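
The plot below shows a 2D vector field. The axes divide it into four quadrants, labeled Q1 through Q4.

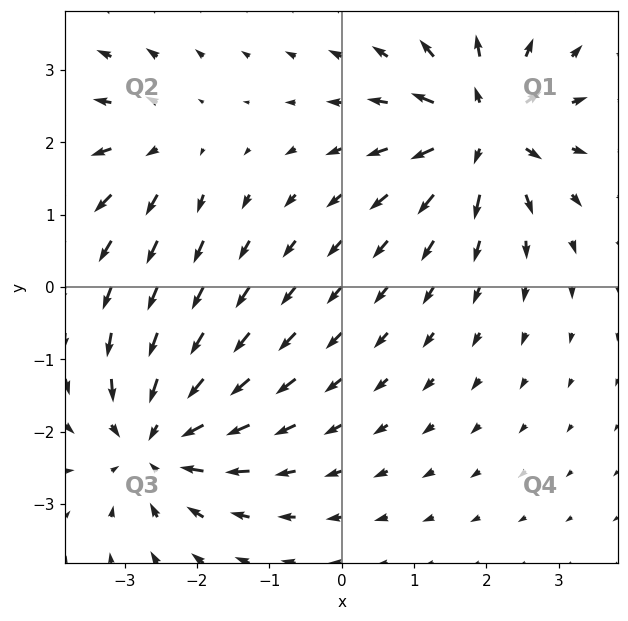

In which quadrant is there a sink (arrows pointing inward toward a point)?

The sink sits at approximately (-2.6, -2.1), which lies in quadrant Q3. The divergence there is about -5, negative as expected for a sink.

Q3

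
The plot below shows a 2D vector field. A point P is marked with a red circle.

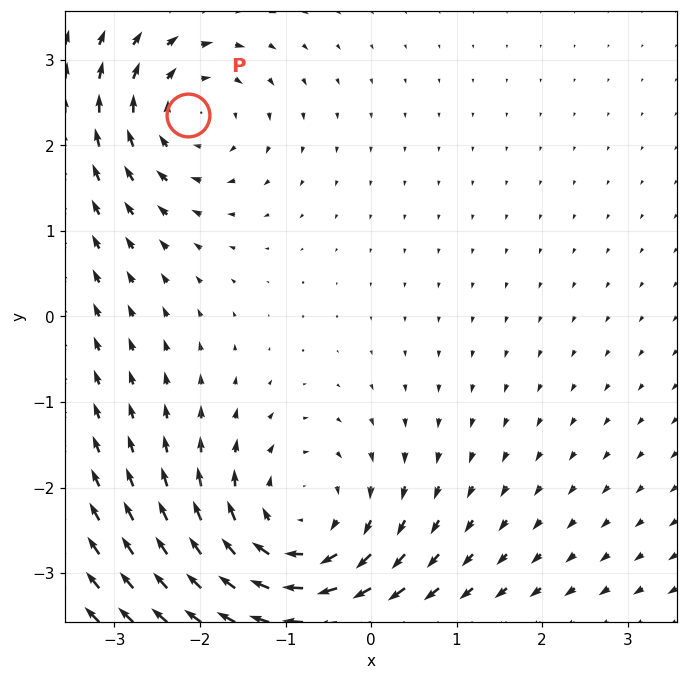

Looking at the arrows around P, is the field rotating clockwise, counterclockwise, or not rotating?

Near P at (-2.1, 2.4) the arrows circulate clockwise. The curl (z-component) there is about -4; negative curl means clockwise rotation.

clockwise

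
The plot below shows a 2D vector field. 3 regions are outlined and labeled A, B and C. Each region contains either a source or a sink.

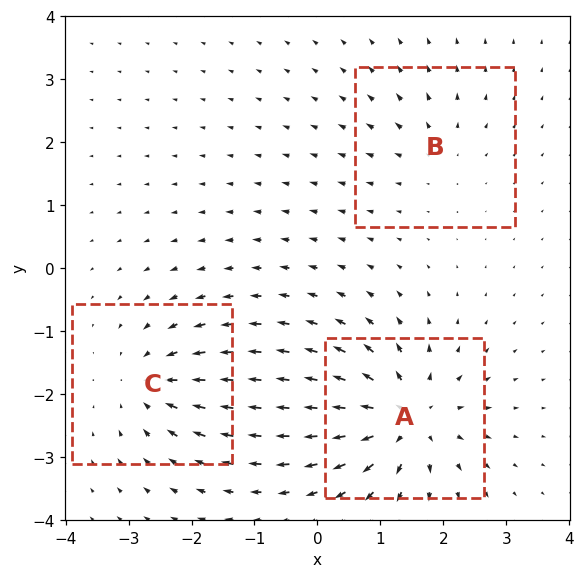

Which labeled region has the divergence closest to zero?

B

Divergence at each region's feature centre — A: about +6, B: about +3, C: about -4. Region B is closest to zero.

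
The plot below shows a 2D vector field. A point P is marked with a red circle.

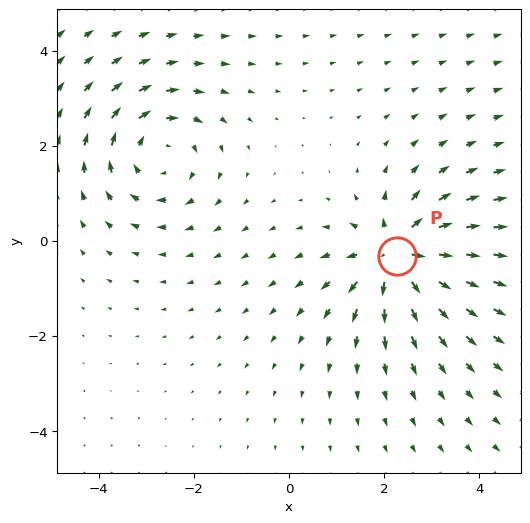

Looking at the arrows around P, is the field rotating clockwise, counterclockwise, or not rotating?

not rotating

Near P at (2.3, -0.3) the arrows show no circulation. The curl there is ≈0.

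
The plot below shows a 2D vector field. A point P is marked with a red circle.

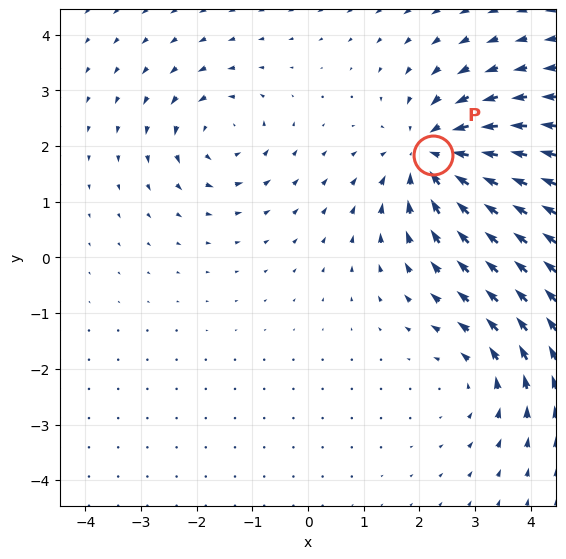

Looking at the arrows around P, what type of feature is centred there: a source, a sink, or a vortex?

sink

At P (2.2, 1.8) the arrows converge inward. Divergence about -5, curl ≈0 — negative divergence with near-zero curl is a sink.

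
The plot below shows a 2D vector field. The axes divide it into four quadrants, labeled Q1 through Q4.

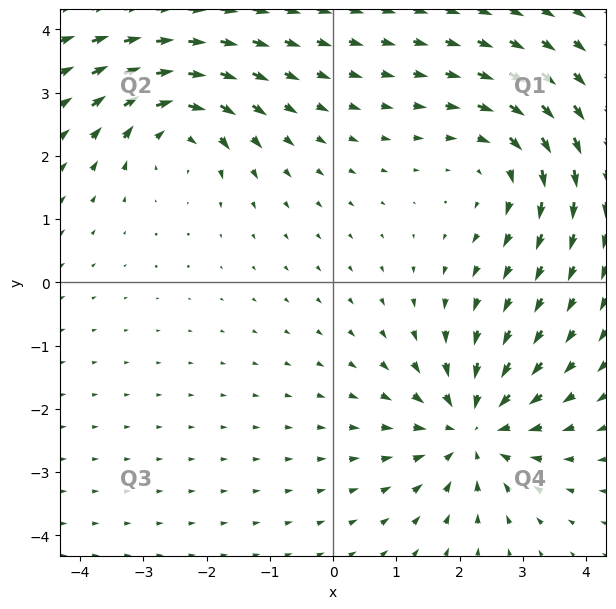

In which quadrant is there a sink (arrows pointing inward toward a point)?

Q4

The sink sits at approximately (2.2, -2.3), which lies in quadrant Q4. The divergence there is about -5, negative as expected for a sink.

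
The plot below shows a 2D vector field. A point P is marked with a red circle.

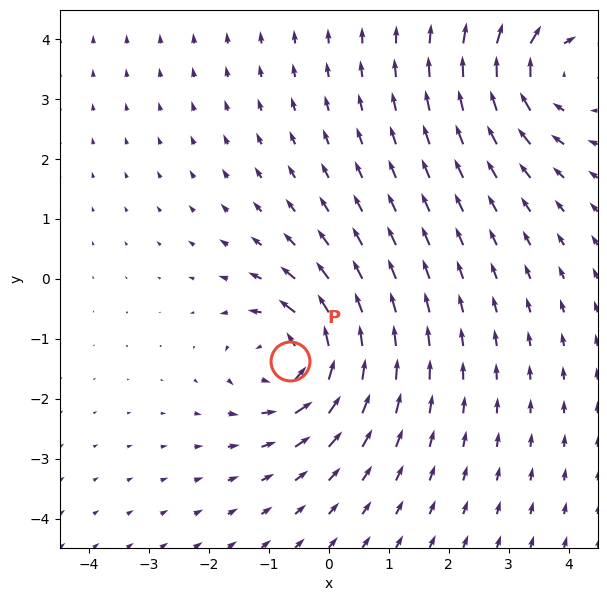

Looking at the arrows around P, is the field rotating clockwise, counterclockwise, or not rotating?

counterclockwise

Near P at (-0.6, -1.4) the arrows circulate counterclockwise. The curl (z-component) there is about +6; positive curl means counterclockwise rotation.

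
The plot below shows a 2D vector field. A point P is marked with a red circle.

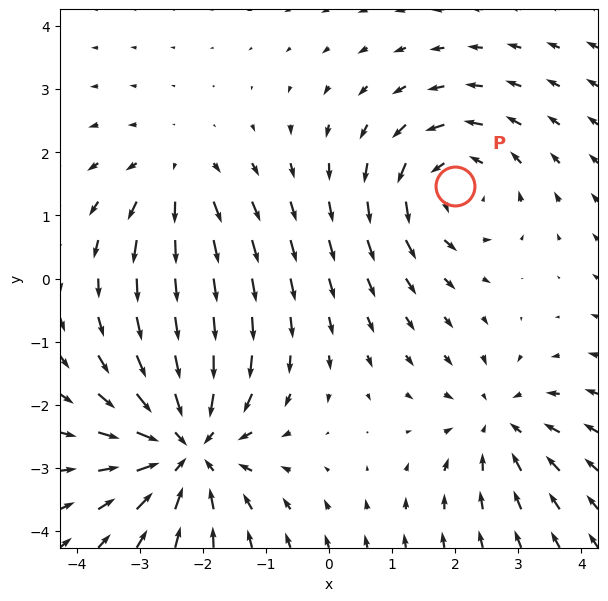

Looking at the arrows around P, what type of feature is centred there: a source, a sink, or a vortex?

vortex

At P (2.0, 1.5) the arrows circulate counterclockwise. Divergence ≈0, curl about +4 — near-zero divergence with nonzero curl is a vortex.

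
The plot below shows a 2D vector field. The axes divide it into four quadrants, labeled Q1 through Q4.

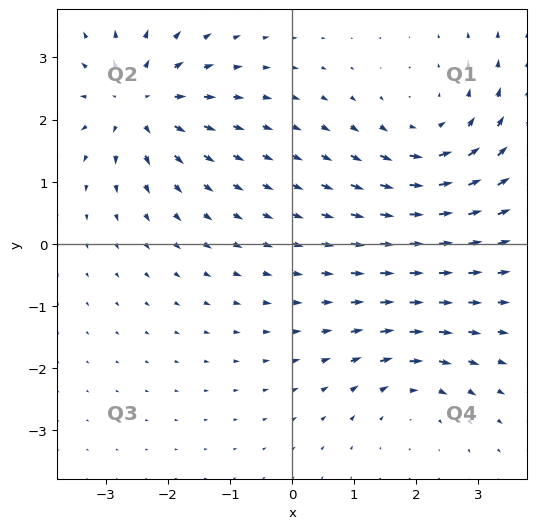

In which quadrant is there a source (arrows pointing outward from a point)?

Q2

The source sits at approximately (-2.5, 2.3), which lies in quadrant Q2. The divergence there is about +5, positive as expected for a source.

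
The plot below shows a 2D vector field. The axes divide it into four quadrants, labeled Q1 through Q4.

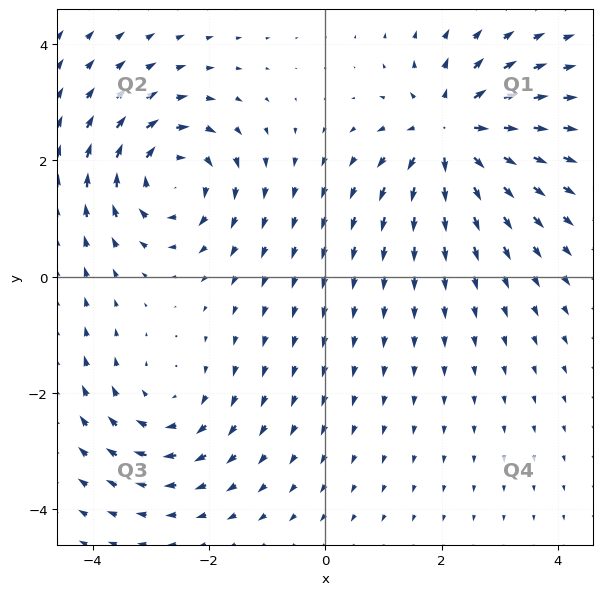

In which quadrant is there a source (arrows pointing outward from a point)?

Q1

The source sits at approximately (2.2, 2.5), which lies in quadrant Q1. The divergence there is about +5, positive as expected for a source.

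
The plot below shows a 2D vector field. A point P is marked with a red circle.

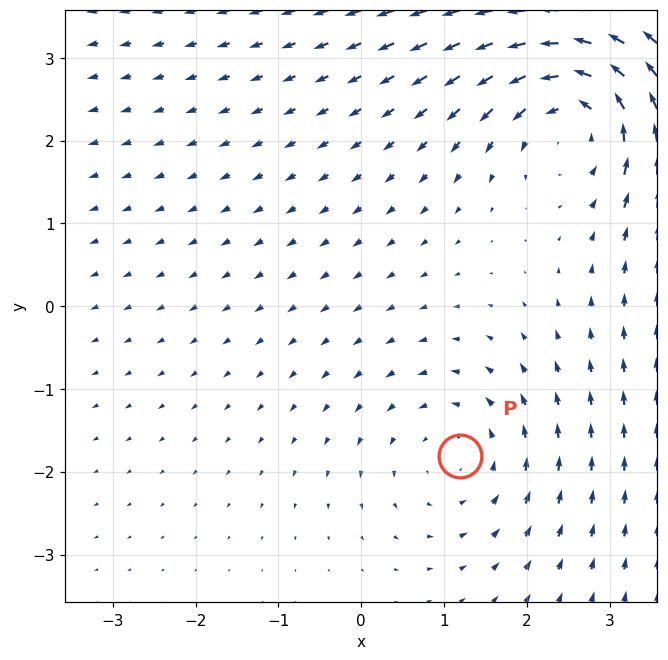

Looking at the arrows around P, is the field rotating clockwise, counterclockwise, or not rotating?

Near P at (1.2, -1.8) the arrows circulate counterclockwise. The curl (z-component) there is about +2; positive curl means counterclockwise rotation.

counterclockwise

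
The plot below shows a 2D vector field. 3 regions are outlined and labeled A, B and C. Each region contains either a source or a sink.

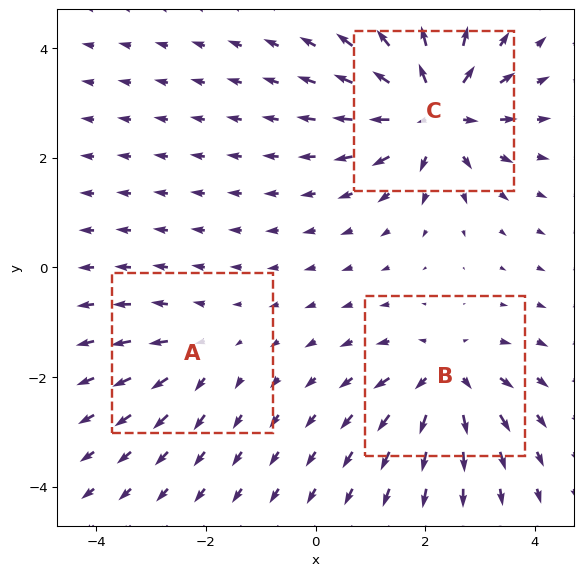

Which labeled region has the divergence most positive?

Divergence at each region's feature centre — A: about +2, B: about +4, C: about +6. Region C is most positive.

C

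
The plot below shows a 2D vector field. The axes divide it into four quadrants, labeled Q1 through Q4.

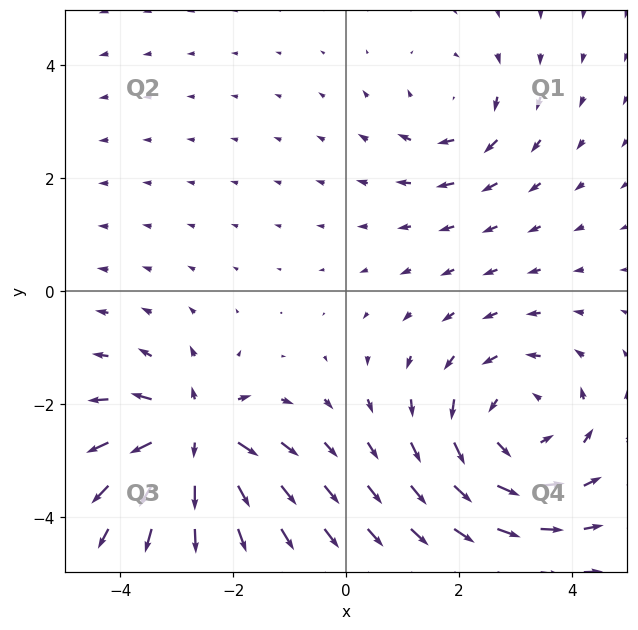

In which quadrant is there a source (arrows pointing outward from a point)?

The source sits at approximately (-2.7, -2.6), which lies in quadrant Q3. The divergence there is about +6, positive as expected for a source.

Q3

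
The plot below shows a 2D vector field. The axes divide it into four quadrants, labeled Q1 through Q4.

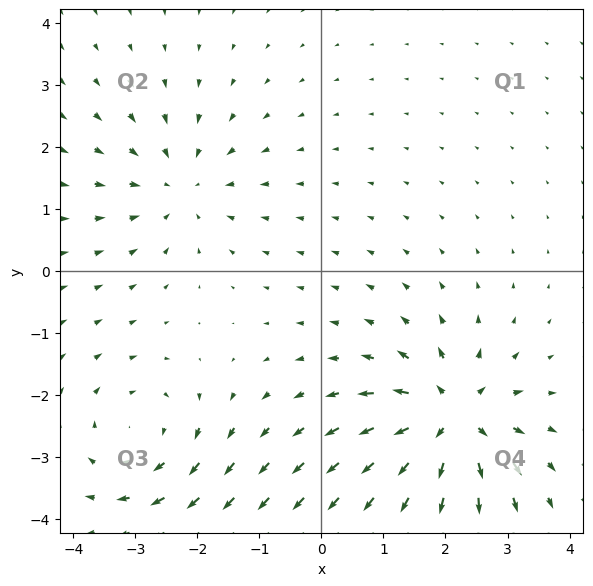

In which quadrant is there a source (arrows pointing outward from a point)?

The source sits at approximately (2.1, -2.4), which lies in quadrant Q4. The divergence there is about +6, positive as expected for a source.

Q4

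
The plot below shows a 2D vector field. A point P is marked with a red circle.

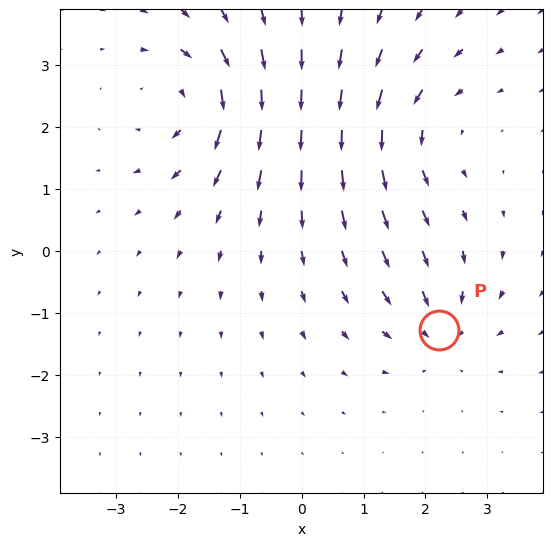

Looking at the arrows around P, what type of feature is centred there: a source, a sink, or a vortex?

At P (2.2, -1.3) the arrows converge inward. Divergence about -5, curl ≈0 — negative divergence with near-zero curl is a sink.

sink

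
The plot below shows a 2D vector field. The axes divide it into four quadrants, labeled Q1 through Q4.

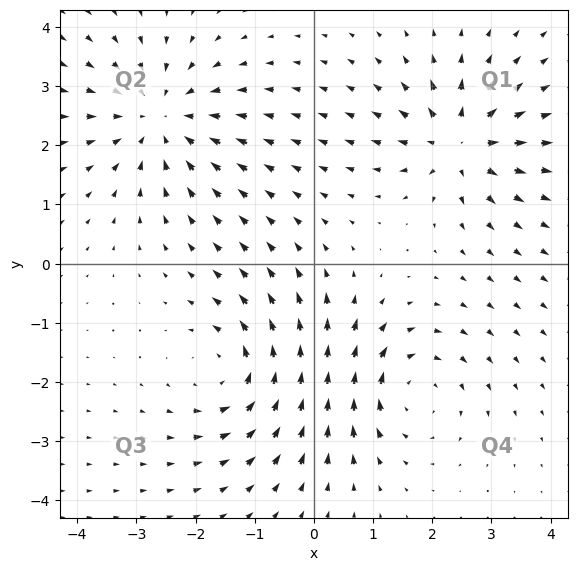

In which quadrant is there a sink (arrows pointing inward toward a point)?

The sink sits at approximately (-2.6, 2.5), which lies in quadrant Q2. The divergence there is about -4, negative as expected for a sink.

Q2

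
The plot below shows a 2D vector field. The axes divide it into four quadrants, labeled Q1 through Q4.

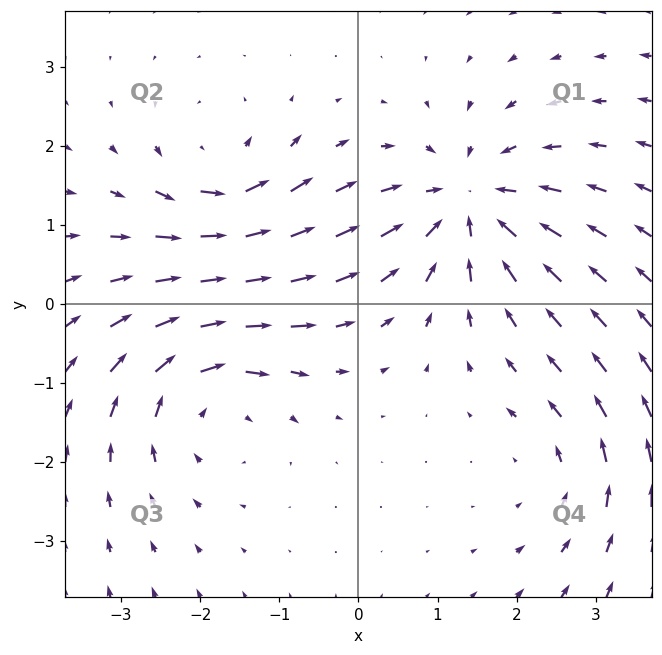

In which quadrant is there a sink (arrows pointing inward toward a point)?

The sink sits at approximately (1.4, 1.3), which lies in quadrant Q1. The divergence there is about -6, negative as expected for a sink.

Q1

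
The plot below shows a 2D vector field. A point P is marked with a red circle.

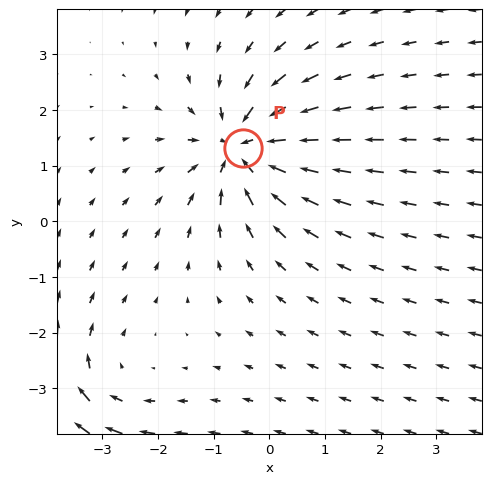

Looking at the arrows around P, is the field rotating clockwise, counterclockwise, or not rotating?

not rotating

Near P at (-0.5, 1.3) the arrows show no circulation. The curl there is ≈0.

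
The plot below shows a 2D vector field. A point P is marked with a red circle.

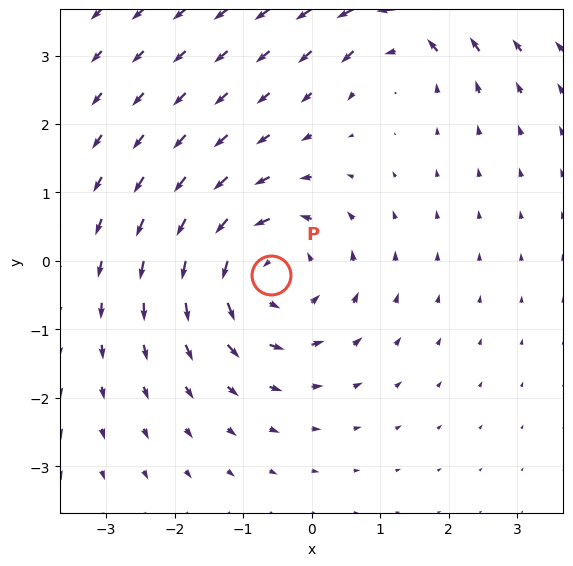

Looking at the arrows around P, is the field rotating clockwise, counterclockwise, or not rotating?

counterclockwise

Near P at (-0.6, -0.2) the arrows circulate counterclockwise. The curl (z-component) there is about +4; positive curl means counterclockwise rotation.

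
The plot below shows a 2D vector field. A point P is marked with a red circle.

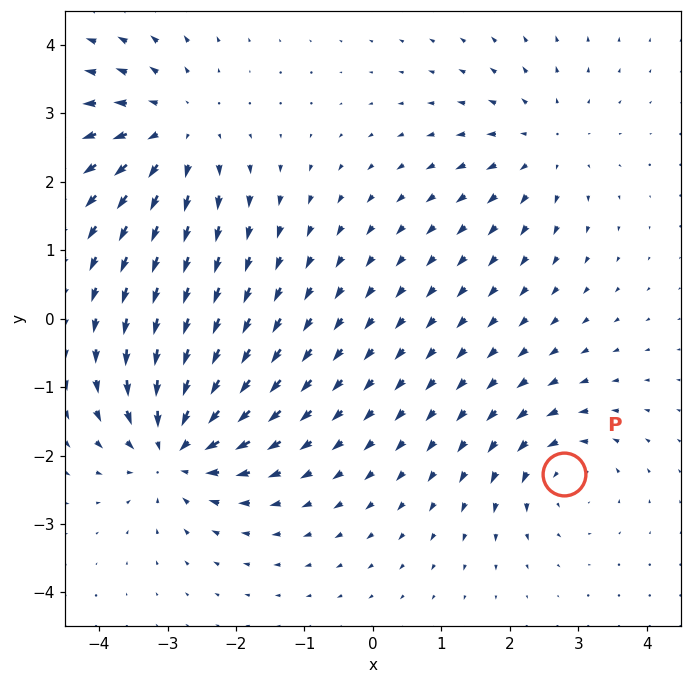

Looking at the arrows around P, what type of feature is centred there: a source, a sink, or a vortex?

vortex

At P (2.8, -2.3) the arrows circulate counterclockwise. Divergence ≈0, curl about +4 — near-zero divergence with nonzero curl is a vortex.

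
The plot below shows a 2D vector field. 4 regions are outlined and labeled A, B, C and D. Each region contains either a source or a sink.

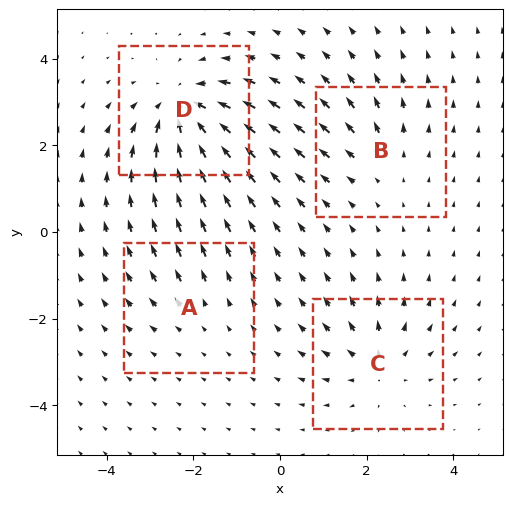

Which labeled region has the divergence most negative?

D

Divergence at each region's feature centre — A: about +2, B: about +3, C: about +4, D: about -6. Region D is most negative.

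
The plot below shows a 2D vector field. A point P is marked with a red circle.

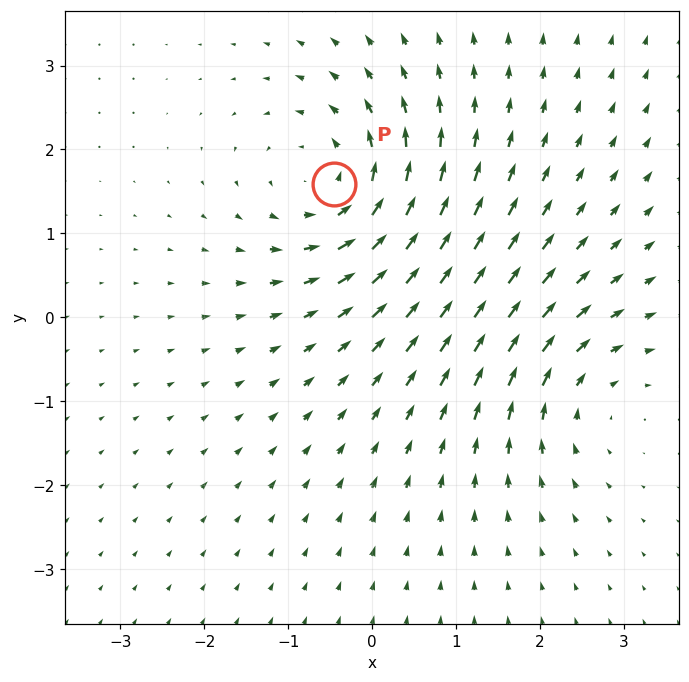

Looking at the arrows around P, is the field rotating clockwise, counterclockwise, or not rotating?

counterclockwise

Near P at (-0.5, 1.6) the arrows circulate counterclockwise. The curl (z-component) there is about +4; positive curl means counterclockwise rotation.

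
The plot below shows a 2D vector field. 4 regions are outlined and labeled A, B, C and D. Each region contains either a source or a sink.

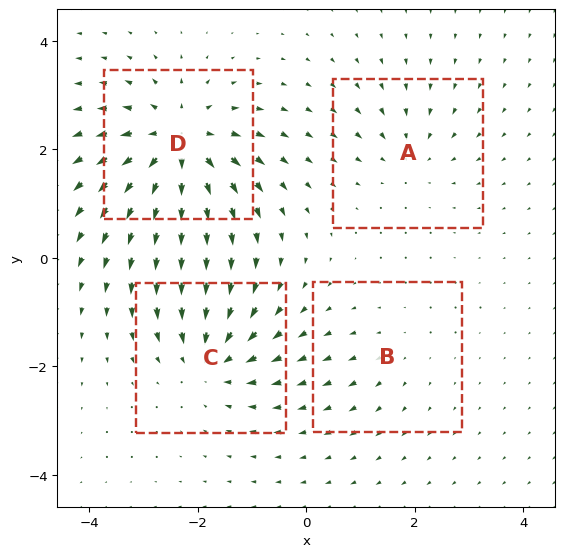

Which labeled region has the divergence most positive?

D

Divergence at each region's feature centre — A: about -3, B: about +2, C: about -6, D: about +8. Region D is most positive.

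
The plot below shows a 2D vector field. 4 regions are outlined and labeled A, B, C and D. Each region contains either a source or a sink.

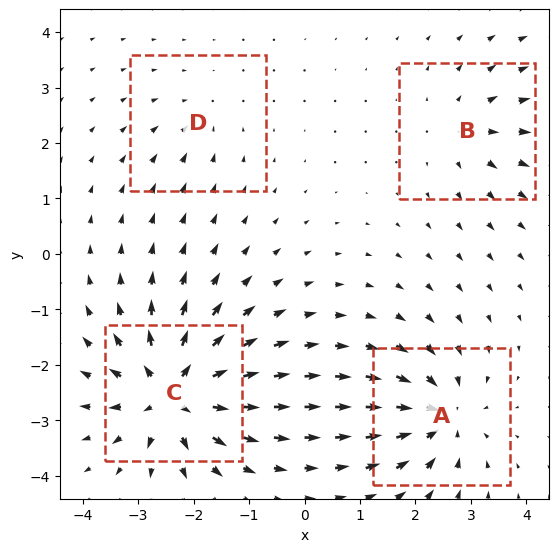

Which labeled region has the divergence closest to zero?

D

Divergence at each region's feature centre — A: about -6, B: about +4, C: about +9, D: about -2. Region D is closest to zero.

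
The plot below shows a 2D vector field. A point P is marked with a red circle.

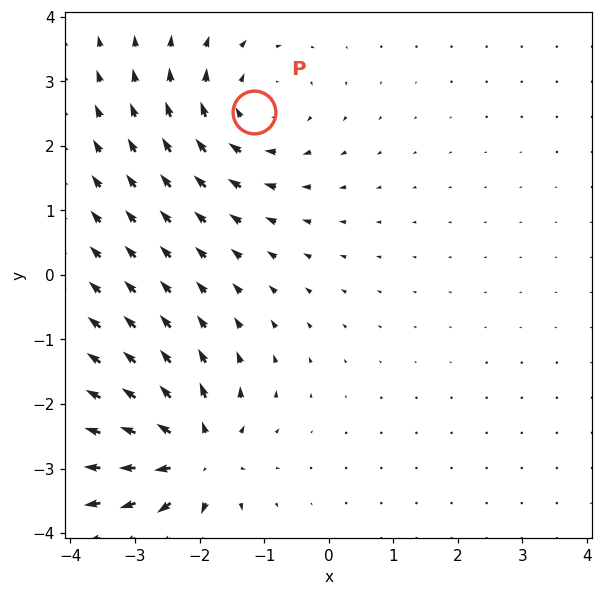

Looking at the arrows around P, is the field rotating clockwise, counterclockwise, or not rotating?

Near P at (-1.2, 2.5) the arrows circulate clockwise. The curl (z-component) there is about -3; negative curl means clockwise rotation.

clockwise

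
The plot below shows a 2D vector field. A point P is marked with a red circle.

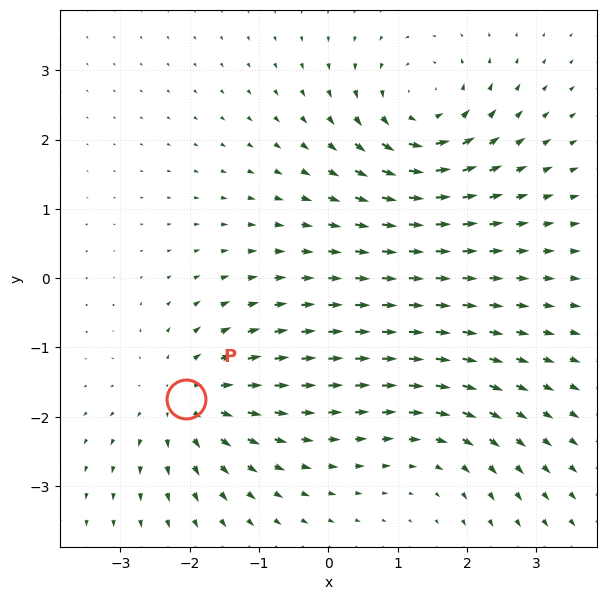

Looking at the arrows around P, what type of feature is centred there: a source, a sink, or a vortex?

source

At P (-2.1, -1.7) the arrows spread outward. Divergence about +4, curl ≈0 — positive divergence with near-zero curl is a source.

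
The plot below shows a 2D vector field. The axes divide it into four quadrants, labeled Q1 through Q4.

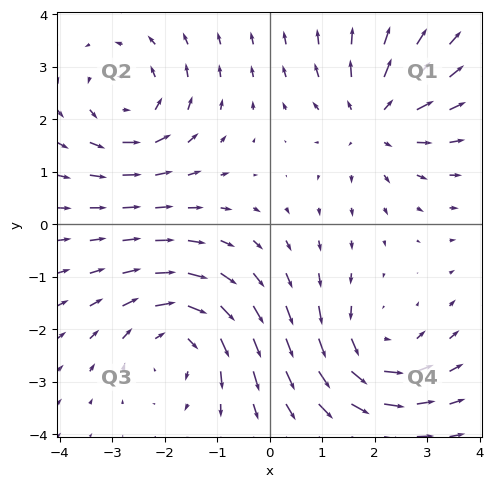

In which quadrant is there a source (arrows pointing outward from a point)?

Q1

The source sits at approximately (2.0, 2.0), which lies in quadrant Q1. The divergence there is about +4, positive as expected for a source.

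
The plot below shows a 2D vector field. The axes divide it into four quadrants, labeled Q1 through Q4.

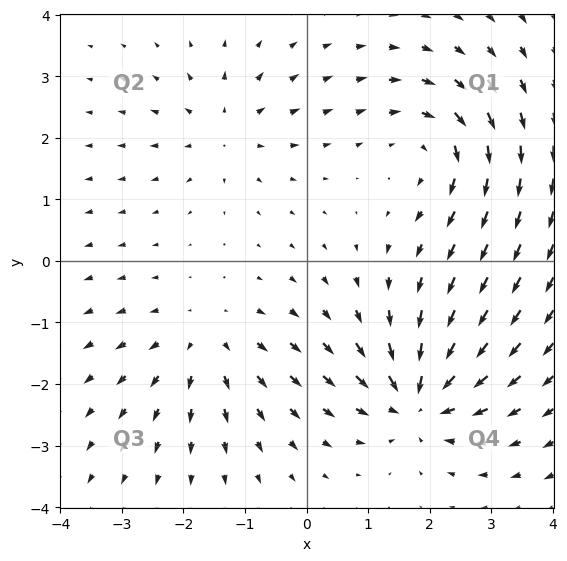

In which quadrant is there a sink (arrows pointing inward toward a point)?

Q4

The sink sits at approximately (1.8, -2.2), which lies in quadrant Q4. The divergence there is about -6, negative as expected for a sink.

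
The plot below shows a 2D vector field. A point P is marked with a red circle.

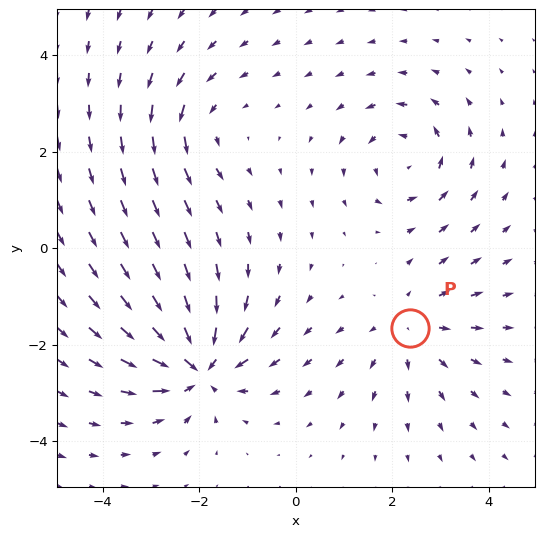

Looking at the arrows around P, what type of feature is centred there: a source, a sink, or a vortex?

source

At P (2.4, -1.7) the arrows spread outward. Divergence about +3, curl ≈0 — positive divergence with near-zero curl is a source.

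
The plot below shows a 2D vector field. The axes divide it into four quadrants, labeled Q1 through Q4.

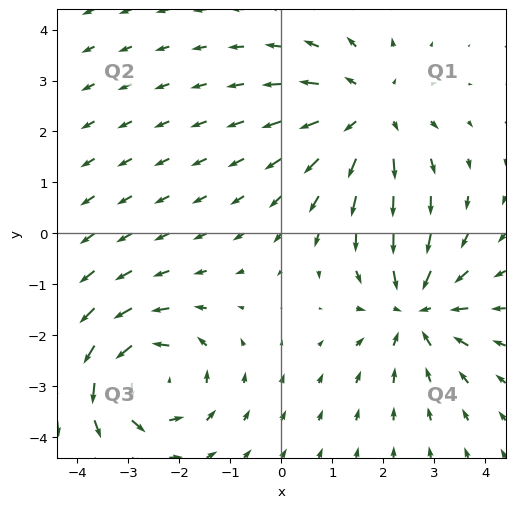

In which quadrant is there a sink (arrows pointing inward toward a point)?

The sink sits at approximately (2.6, -1.5), which lies in quadrant Q4. The divergence there is about -5, negative as expected for a sink.

Q4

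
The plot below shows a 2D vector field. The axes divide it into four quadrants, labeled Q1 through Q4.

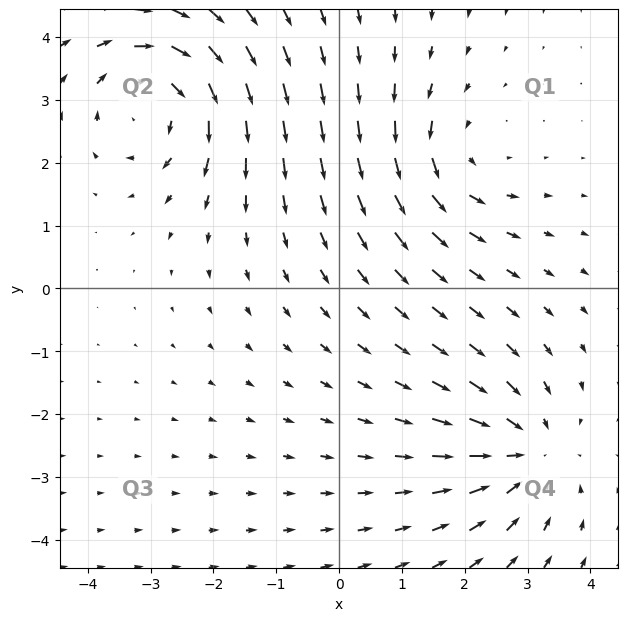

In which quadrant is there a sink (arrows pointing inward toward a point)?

Q4

The sink sits at approximately (3.0, -2.6), which lies in quadrant Q4. The divergence there is about -4, negative as expected for a sink.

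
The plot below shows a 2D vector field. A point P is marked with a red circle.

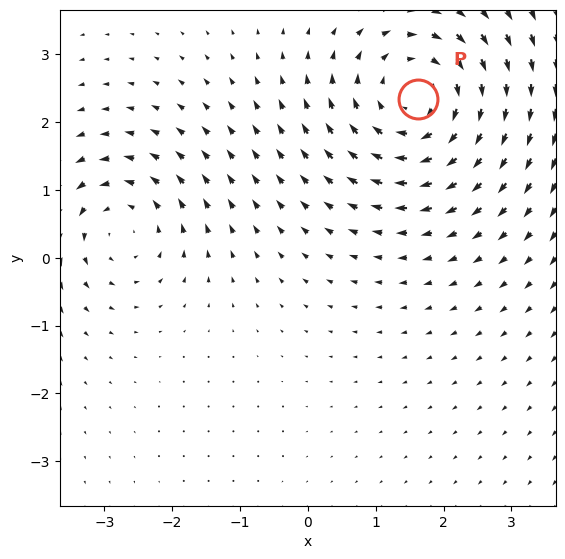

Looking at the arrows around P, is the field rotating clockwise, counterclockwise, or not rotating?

clockwise

Near P at (1.6, 2.3) the arrows circulate clockwise. The curl (z-component) there is about -4; negative curl means clockwise rotation.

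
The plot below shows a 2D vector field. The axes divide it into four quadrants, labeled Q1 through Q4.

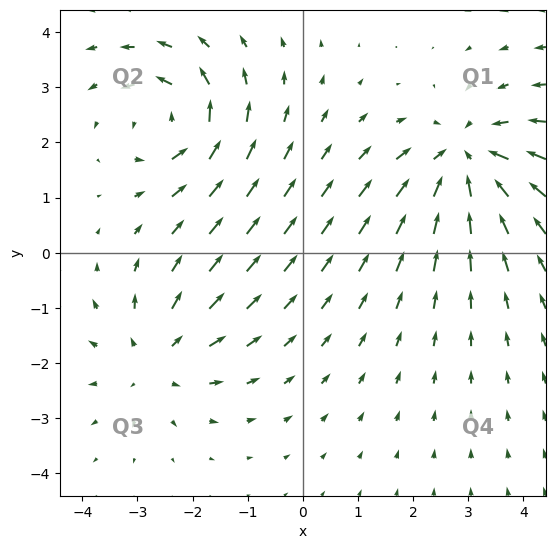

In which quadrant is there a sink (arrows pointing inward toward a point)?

Q1

The sink sits at approximately (2.9, 1.7), which lies in quadrant Q1. The divergence there is about -5, negative as expected for a sink.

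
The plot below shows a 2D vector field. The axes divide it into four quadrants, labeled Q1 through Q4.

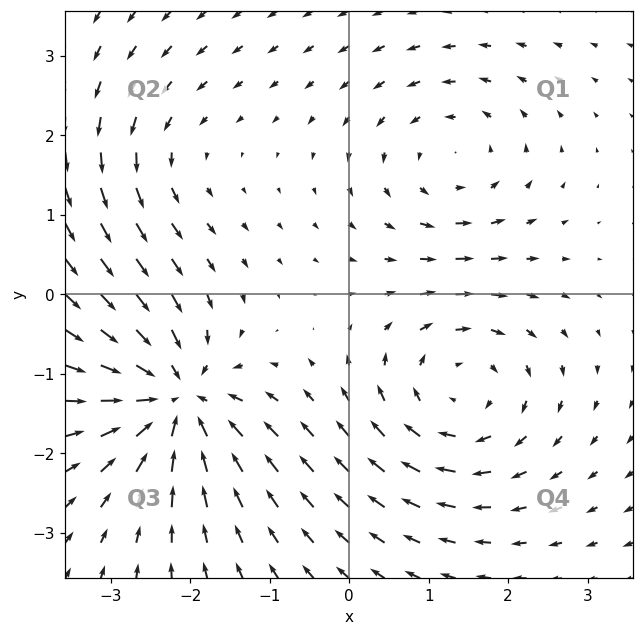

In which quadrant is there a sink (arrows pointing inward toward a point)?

Q3

The sink sits at approximately (-2.2, -1.3), which lies in quadrant Q3. The divergence there is about -7, negative as expected for a sink.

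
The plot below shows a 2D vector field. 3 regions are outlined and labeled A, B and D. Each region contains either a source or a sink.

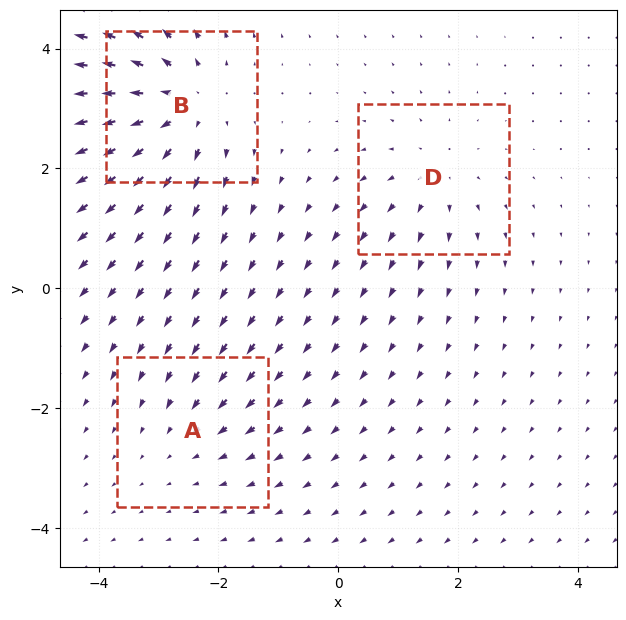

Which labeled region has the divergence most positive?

Divergence at each region's feature centre — A: about -2, B: about +5, D: about +3. Region B is most positive.

B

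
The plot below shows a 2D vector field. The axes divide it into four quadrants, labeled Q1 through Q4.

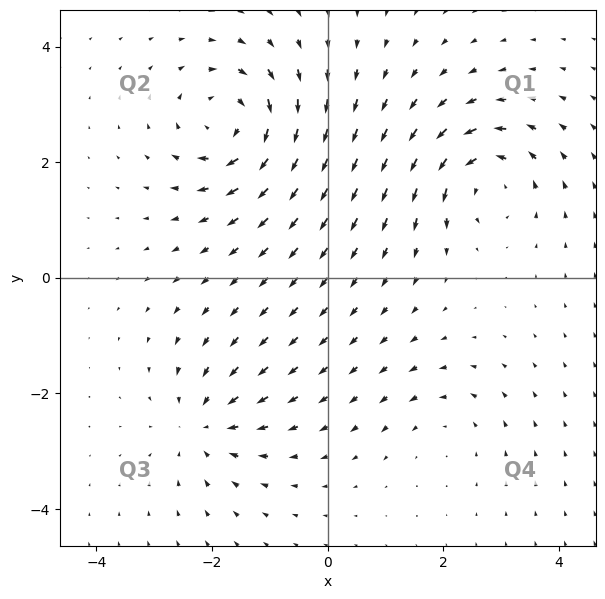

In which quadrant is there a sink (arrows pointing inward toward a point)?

The sink sits at approximately (-2.1, -2.5), which lies in quadrant Q3. The divergence there is about -4, negative as expected for a sink.

Q3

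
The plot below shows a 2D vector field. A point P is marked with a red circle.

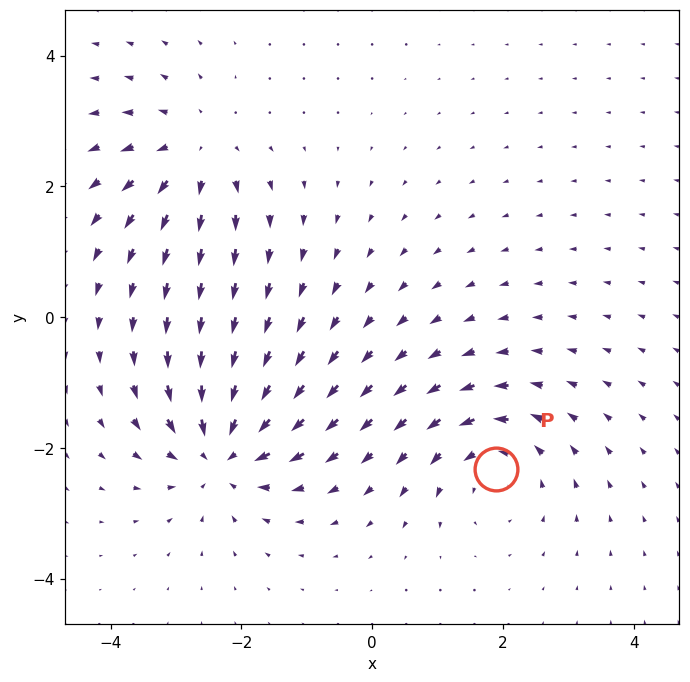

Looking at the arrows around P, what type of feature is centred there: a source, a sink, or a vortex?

vortex

At P (1.9, -2.3) the arrows circulate counterclockwise. Divergence ≈0, curl about +4 — near-zero divergence with nonzero curl is a vortex.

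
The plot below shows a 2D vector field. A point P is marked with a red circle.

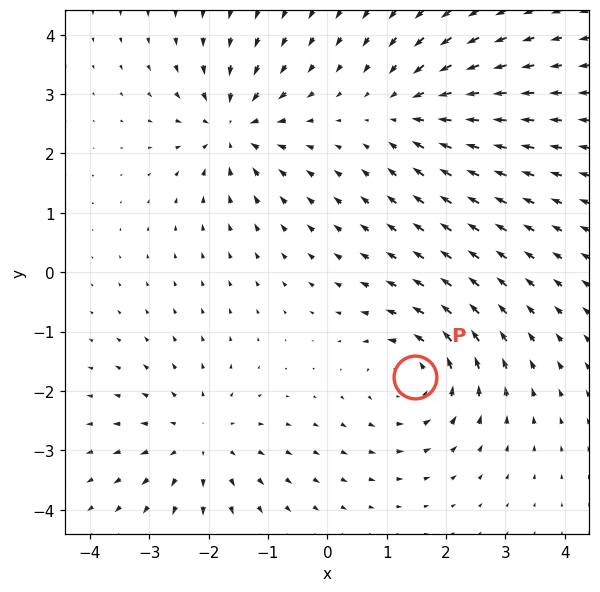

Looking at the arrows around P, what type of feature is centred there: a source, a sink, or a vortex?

At P (1.5, -1.8) the arrows circulate counterclockwise. Divergence ≈0, curl about +5 — near-zero divergence with nonzero curl is a vortex.

vortex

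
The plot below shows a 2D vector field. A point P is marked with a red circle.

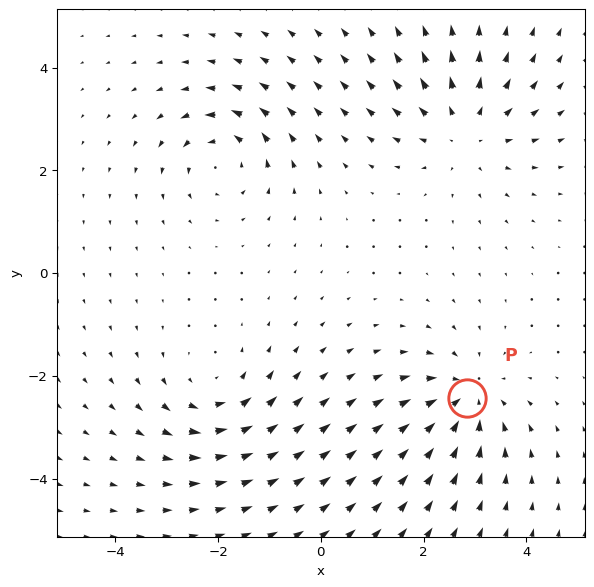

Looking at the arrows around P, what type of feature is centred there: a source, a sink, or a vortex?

sink

At P (2.8, -2.4) the arrows converge inward. Divergence about -4, curl ≈0 — negative divergence with near-zero curl is a sink.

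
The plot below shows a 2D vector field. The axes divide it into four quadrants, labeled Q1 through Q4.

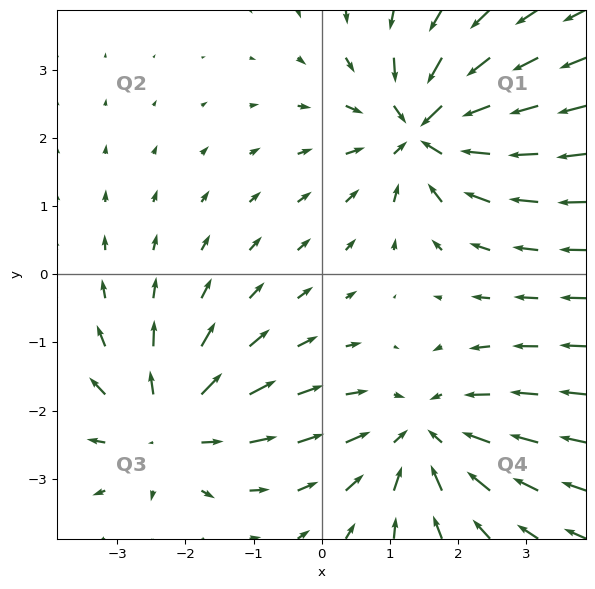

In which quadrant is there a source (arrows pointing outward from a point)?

Q3

The source sits at approximately (-2.2, -2.2), which lies in quadrant Q3. The divergence there is about +5, positive as expected for a source.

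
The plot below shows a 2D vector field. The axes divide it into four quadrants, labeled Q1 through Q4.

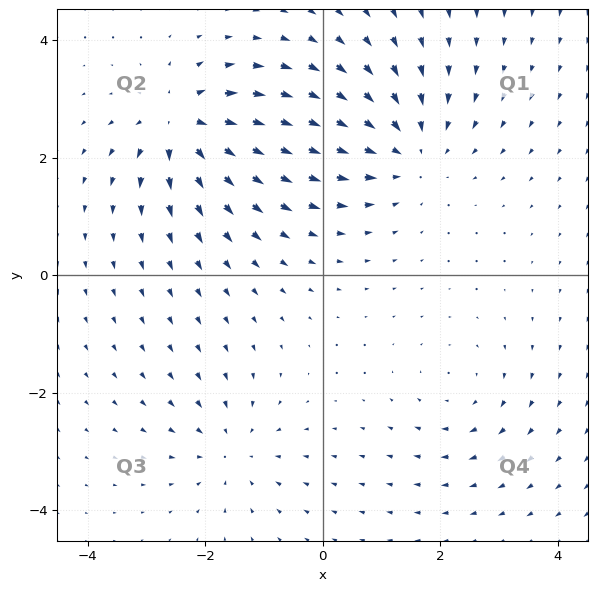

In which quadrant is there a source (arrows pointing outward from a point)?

Q2

The source sits at approximately (-2.4, 2.6), which lies in quadrant Q2. The divergence there is about +6, positive as expected for a source.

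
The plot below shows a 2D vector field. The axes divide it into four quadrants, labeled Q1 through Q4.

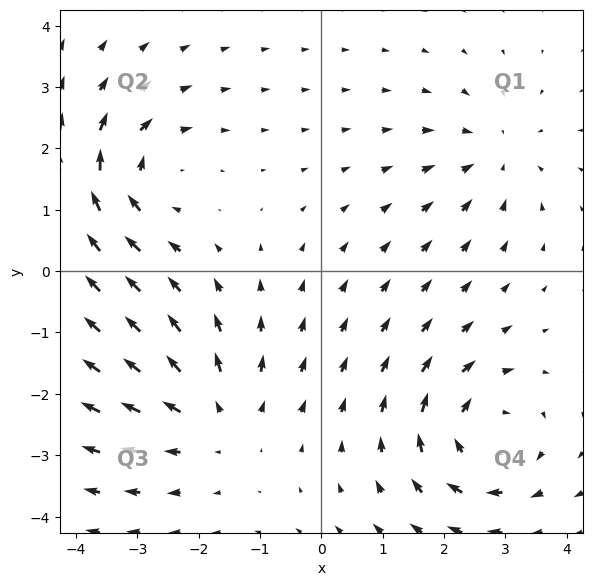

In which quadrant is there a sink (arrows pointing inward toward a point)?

Q1

The sink sits at approximately (2.8, 1.9), which lies in quadrant Q1. The divergence there is about -3, negative as expected for a sink.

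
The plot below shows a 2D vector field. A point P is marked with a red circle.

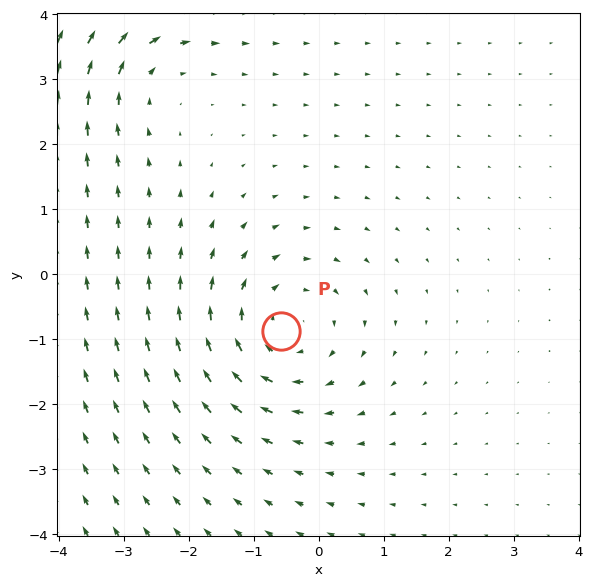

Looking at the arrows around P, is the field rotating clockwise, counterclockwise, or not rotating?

Near P at (-0.6, -0.9) the arrows circulate clockwise. The curl (z-component) there is about -3; negative curl means clockwise rotation.

clockwise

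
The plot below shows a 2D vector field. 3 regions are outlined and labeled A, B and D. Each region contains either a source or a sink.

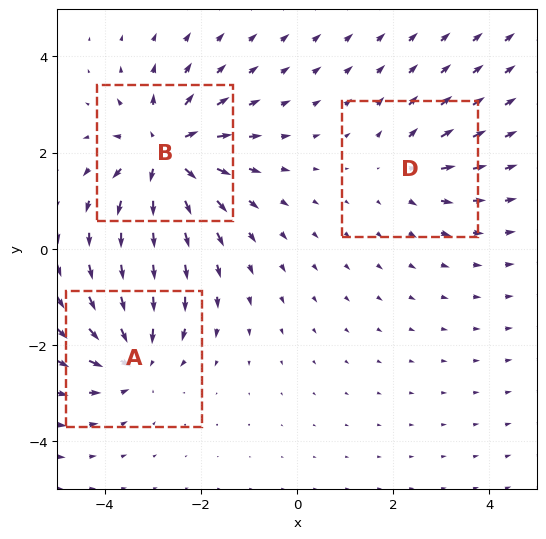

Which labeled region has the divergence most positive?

Divergence at each region's feature centre — A: about -4, B: about +6, D: about +3. Region B is most positive.

B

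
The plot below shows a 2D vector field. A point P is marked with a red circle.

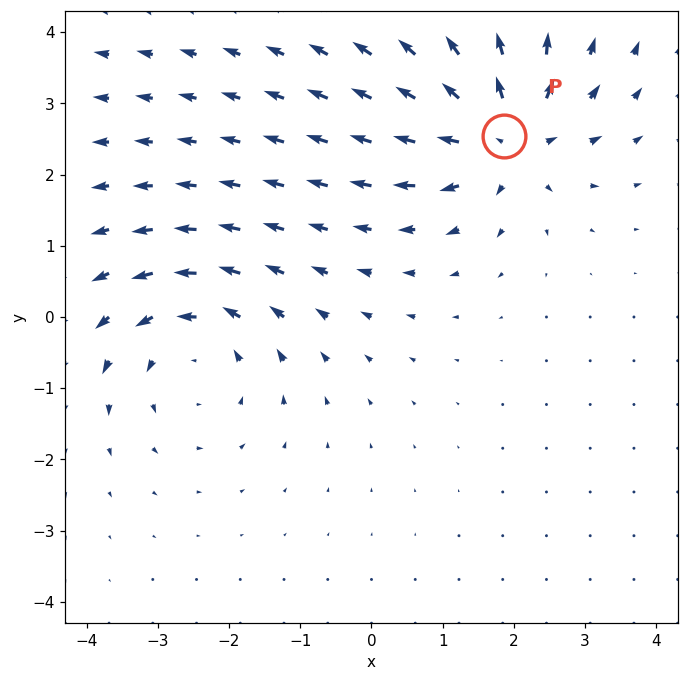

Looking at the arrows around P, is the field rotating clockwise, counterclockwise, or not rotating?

Near P at (1.9, 2.5) the arrows show no circulation. The curl there is ≈0.

not rotating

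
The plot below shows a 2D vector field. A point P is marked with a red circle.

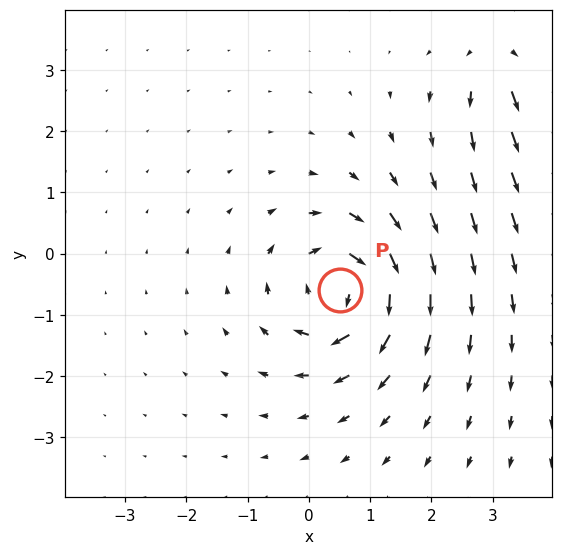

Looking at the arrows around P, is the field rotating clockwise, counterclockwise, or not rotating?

Near P at (0.5, -0.6) the arrows circulate clockwise. The curl (z-component) there is about -7; negative curl means clockwise rotation.

clockwise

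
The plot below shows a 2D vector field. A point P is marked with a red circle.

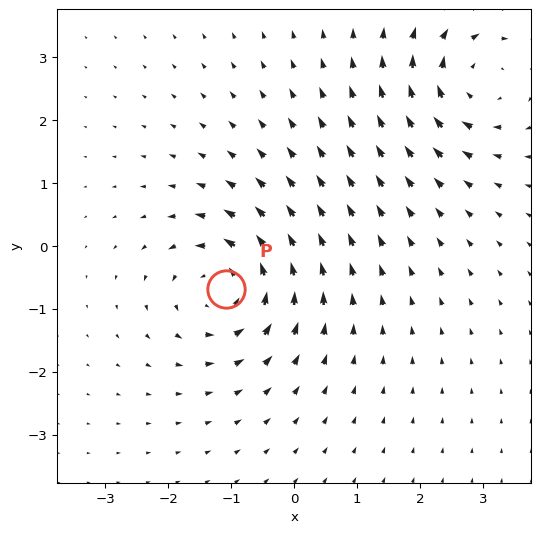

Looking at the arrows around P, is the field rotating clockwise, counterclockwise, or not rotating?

counterclockwise

Near P at (-1.1, -0.7) the arrows circulate counterclockwise. The curl (z-component) there is about +6; positive curl means counterclockwise rotation.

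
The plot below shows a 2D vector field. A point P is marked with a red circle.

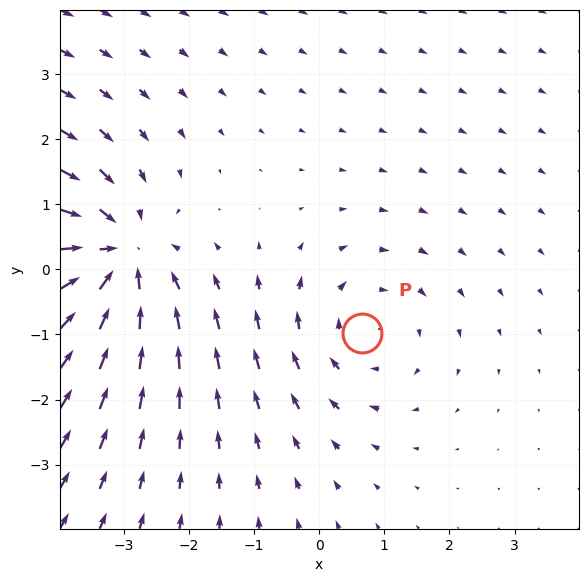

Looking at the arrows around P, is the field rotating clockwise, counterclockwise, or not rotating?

Near P at (0.7, -1.0) the arrows circulate clockwise. The curl (z-component) there is about -2; negative curl means clockwise rotation.

clockwise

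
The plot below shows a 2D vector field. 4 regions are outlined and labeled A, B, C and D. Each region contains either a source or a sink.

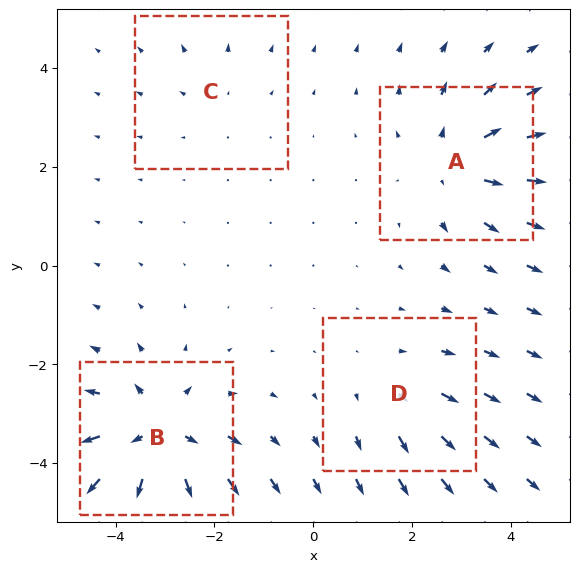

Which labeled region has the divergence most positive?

B

Divergence at each region's feature centre — A: about +5, B: about +7, C: about +2, D: about +3. Region B is most positive.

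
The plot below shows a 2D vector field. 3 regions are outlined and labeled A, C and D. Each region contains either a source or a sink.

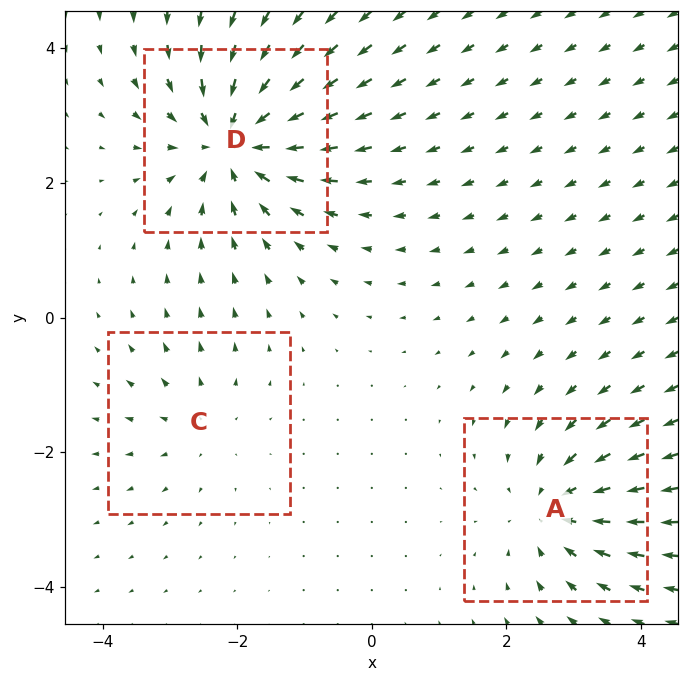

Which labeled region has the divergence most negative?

D

Divergence at each region's feature centre — A: about -4, C: about +2, D: about -6. Region D is most negative.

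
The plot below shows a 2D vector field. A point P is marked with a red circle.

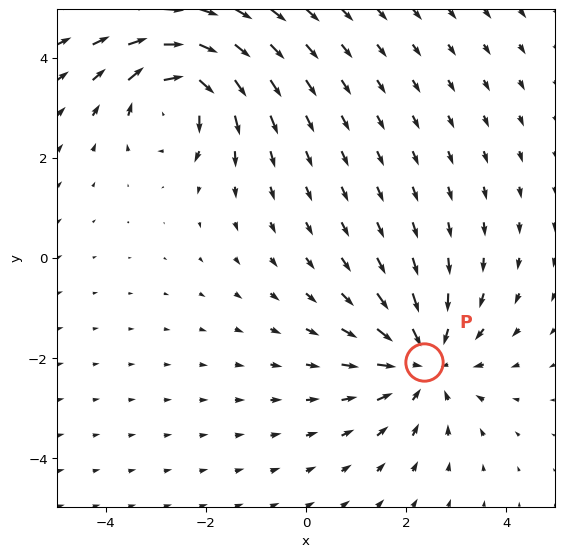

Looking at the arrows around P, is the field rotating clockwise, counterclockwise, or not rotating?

Near P at (2.4, -2.1) the arrows show no circulation. The curl there is ≈0.

not rotating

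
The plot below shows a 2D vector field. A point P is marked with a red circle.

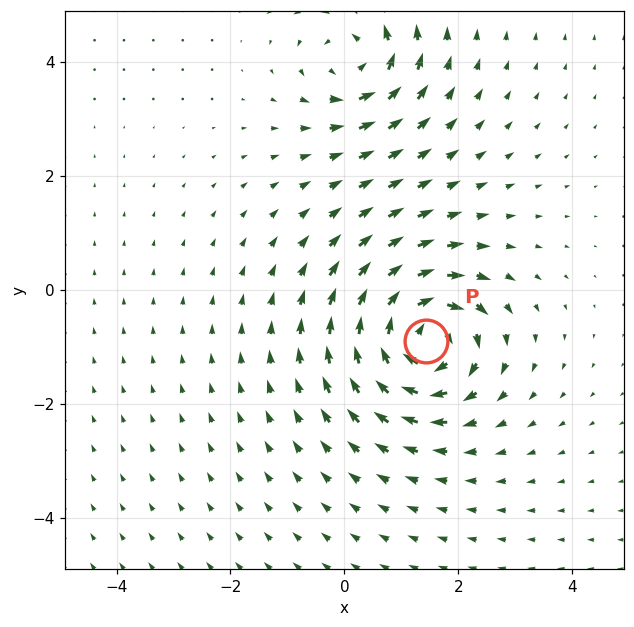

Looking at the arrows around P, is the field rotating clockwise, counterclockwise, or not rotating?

Near P at (1.4, -0.9) the arrows circulate clockwise. The curl (z-component) there is about -6; negative curl means clockwise rotation.

clockwise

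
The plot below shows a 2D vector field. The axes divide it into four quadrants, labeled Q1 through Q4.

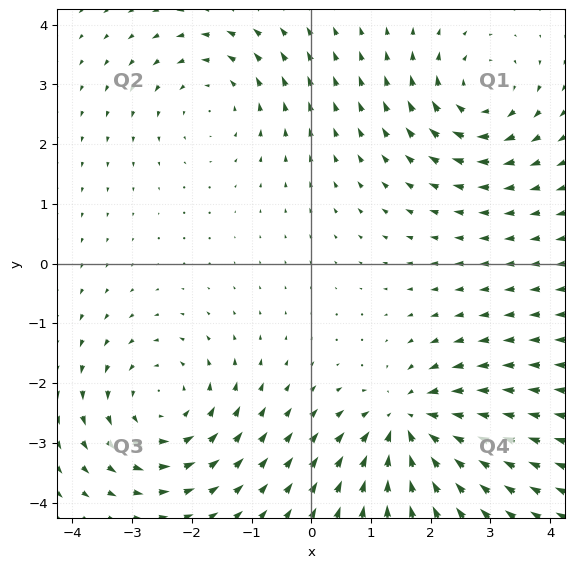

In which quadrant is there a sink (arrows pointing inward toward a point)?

The sink sits at approximately (1.6, -2.7), which lies in quadrant Q4. The divergence there is about -5, negative as expected for a sink.

Q4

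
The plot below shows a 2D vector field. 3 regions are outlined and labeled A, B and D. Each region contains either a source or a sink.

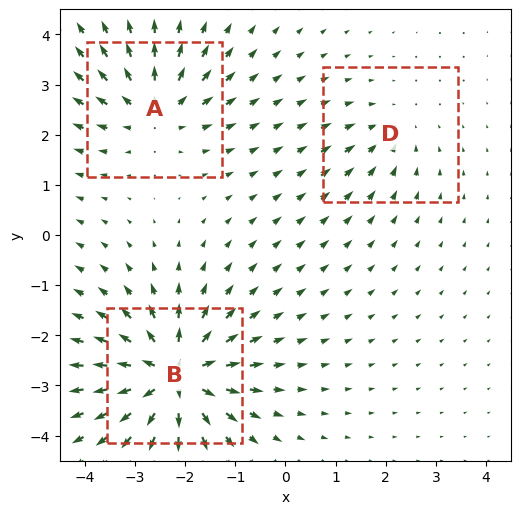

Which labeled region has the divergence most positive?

B

Divergence at each region's feature centre — A: about +4, B: about +6, D: about -2. Region B is most positive.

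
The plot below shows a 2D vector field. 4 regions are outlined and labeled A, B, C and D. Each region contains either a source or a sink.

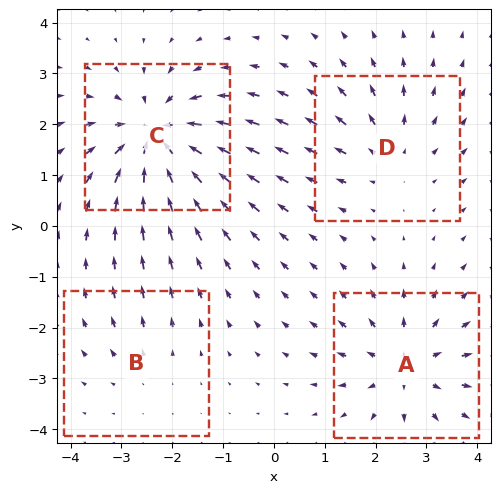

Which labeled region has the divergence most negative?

Divergence at each region's feature centre — A: about +5, B: about +2, C: about -7, D: about +4. Region C is most negative.

C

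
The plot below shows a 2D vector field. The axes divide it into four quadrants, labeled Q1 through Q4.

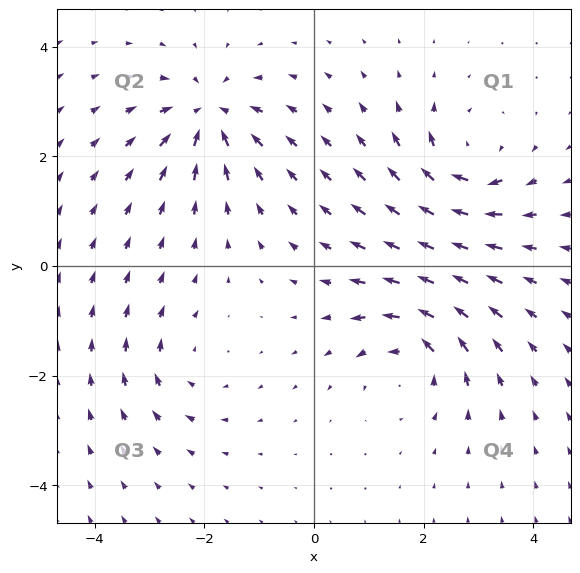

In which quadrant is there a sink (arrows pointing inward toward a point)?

Q2

The sink sits at approximately (-1.9, 2.8), which lies in quadrant Q2. The divergence there is about -6, negative as expected for a sink.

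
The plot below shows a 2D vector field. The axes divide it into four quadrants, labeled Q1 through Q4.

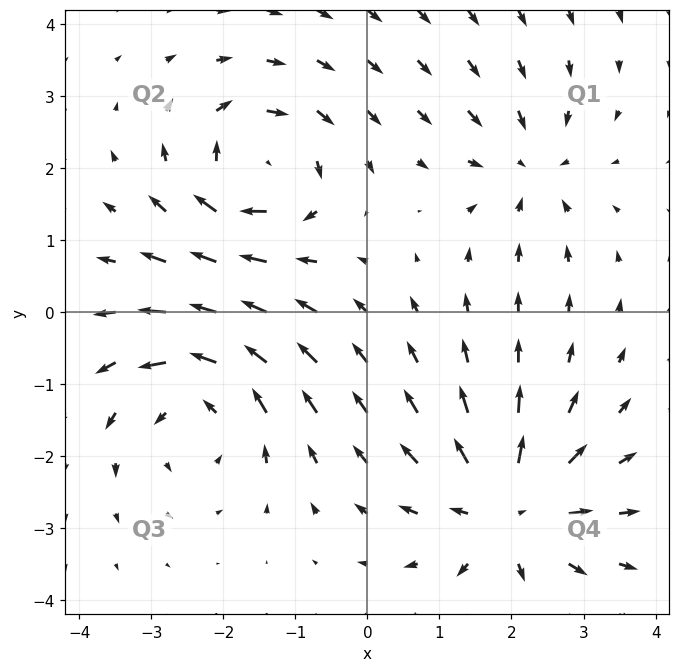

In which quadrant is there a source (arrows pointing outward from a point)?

The source sits at approximately (2.0, -2.7), which lies in quadrant Q4. The divergence there is about +5, positive as expected for a source.

Q4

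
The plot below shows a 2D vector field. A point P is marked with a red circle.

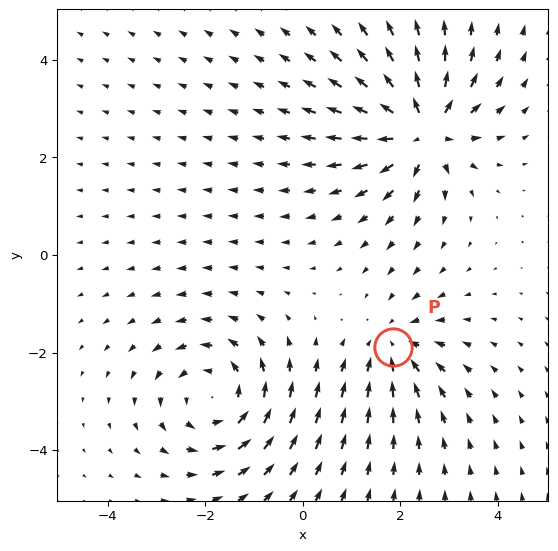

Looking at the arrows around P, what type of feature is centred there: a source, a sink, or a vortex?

sink

At P (1.9, -1.9) the arrows converge inward. Divergence about -3, curl ≈0 — negative divergence with near-zero curl is a sink.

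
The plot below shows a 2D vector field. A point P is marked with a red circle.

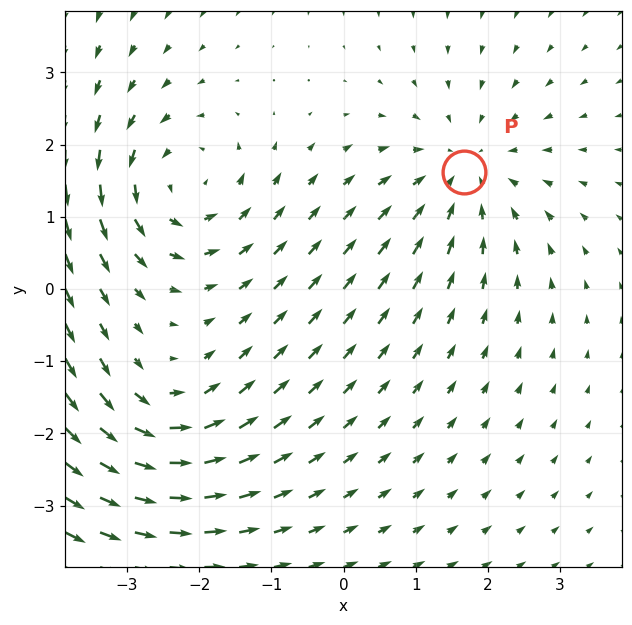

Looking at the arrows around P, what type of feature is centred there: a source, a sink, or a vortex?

sink

At P (1.7, 1.6) the arrows converge inward. Divergence about -3, curl ≈0 — negative divergence with near-zero curl is a sink.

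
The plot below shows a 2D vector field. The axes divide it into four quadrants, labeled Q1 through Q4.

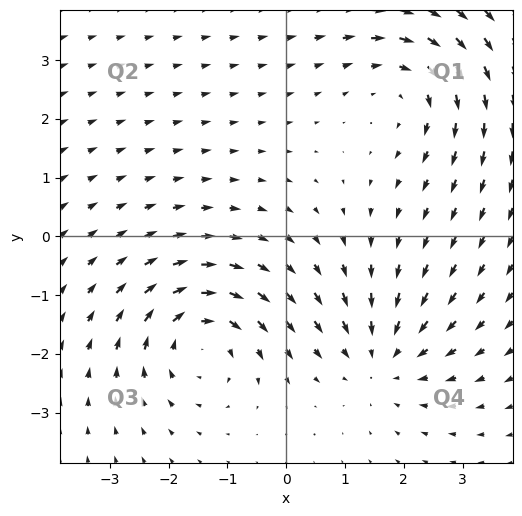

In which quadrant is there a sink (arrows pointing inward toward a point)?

The sink sits at approximately (1.6, -2.1), which lies in quadrant Q4. The divergence there is about -3, negative as expected for a sink.

Q4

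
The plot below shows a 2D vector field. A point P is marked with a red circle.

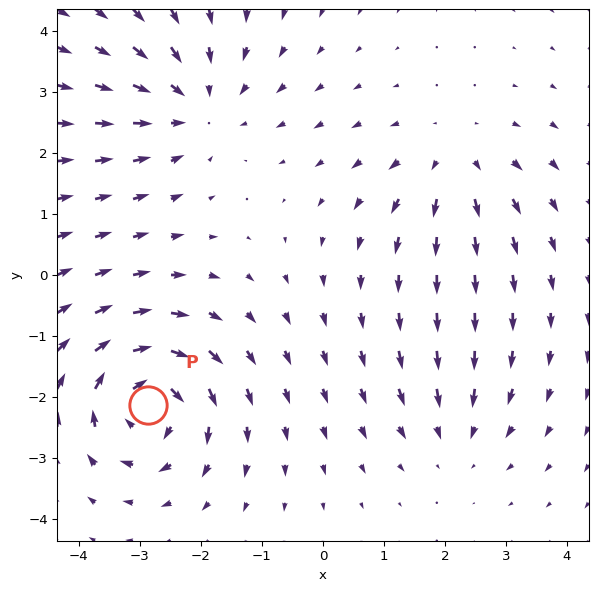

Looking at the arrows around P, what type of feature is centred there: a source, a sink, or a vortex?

At P (-2.9, -2.1) the arrows circulate clockwise. Divergence ≈0, curl about -6 — near-zero divergence with nonzero curl is a vortex.

vortex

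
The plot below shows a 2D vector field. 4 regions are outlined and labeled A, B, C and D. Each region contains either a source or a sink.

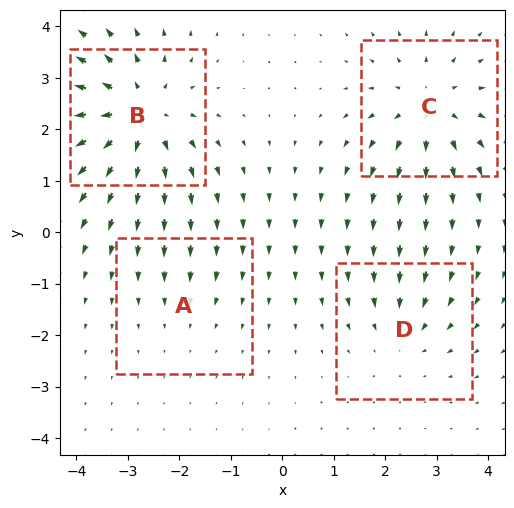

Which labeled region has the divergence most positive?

B

Divergence at each region's feature centre — A: about -2, B: about +7, C: about +5, D: about -3. Region B is most positive.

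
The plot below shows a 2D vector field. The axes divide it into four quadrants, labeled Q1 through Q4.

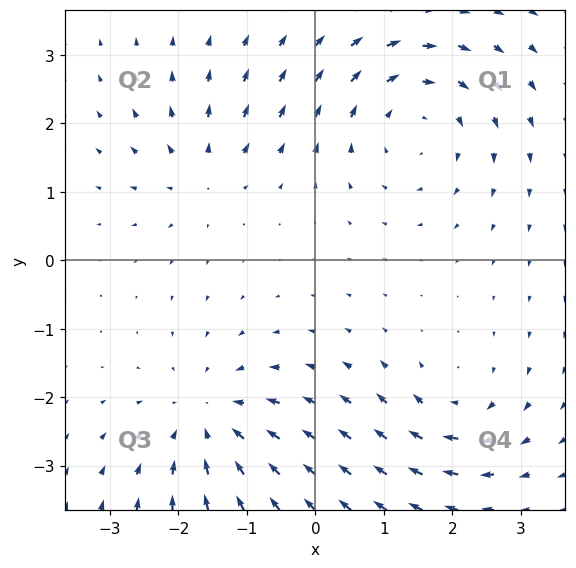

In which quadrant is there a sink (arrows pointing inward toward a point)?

The sink sits at approximately (-1.5, -2.4), which lies in quadrant Q3. The divergence there is about -4, negative as expected for a sink.

Q3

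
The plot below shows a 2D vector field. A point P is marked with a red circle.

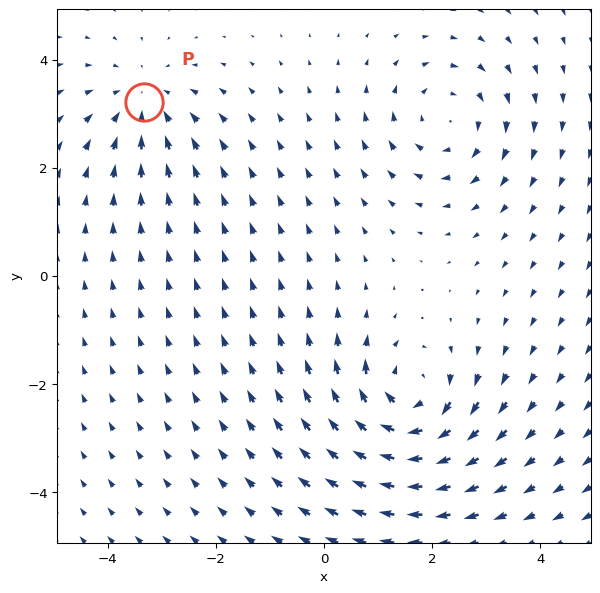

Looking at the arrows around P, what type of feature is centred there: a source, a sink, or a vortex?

sink

At P (-3.3, 3.2) the arrows converge inward. Divergence about -3, curl ≈0 — negative divergence with near-zero curl is a sink.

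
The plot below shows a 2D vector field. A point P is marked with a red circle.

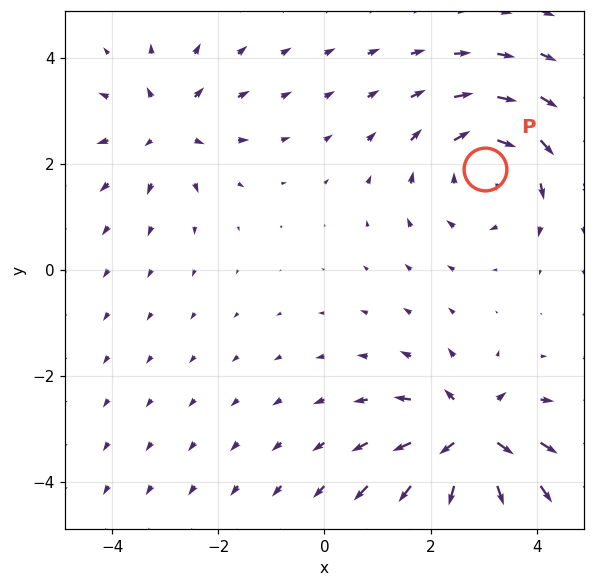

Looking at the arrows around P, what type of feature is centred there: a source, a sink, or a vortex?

At P (3.0, 1.9) the arrows circulate clockwise. Divergence ≈0, curl about -3 — near-zero divergence with nonzero curl is a vortex.

vortex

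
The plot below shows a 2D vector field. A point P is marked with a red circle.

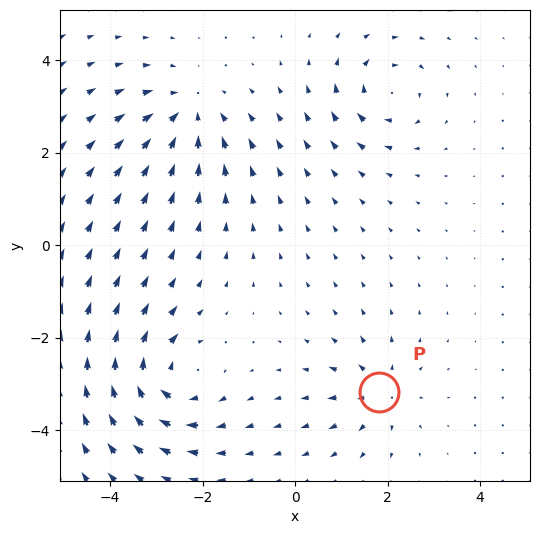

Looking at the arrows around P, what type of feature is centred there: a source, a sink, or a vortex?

source

At P (1.8, -3.2) the arrows spread outward. Divergence about +4, curl ≈0 — positive divergence with near-zero curl is a source.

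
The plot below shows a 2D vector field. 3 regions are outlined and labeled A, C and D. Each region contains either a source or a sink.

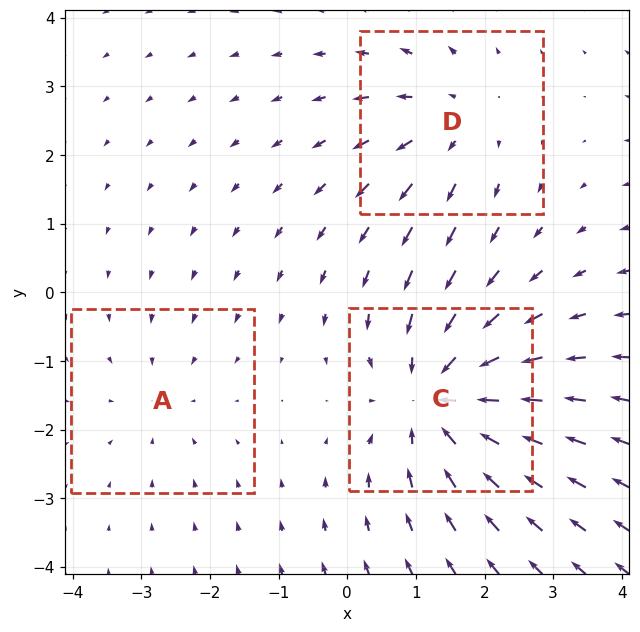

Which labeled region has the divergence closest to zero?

A

Divergence at each region's feature centre — A: about -2, C: about -5, D: about +3. Region A is closest to zero.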